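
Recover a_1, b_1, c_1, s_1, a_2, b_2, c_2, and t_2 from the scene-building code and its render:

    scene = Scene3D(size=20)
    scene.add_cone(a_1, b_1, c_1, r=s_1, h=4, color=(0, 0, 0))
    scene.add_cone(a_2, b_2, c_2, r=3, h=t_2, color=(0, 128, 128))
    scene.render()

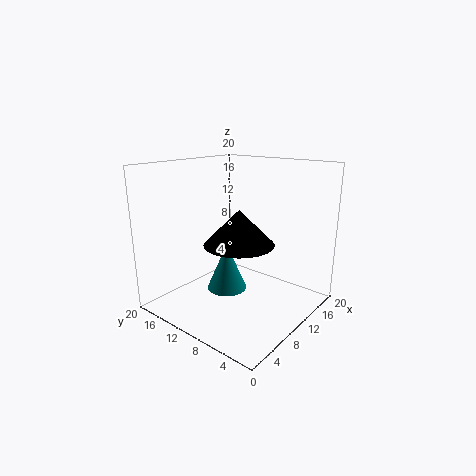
a_1 = 4, b_1 = 5, c_1 = 12, s_1 = 4, a_2 = 11, b_2 = 13, c_2 = 1, t_2 = 7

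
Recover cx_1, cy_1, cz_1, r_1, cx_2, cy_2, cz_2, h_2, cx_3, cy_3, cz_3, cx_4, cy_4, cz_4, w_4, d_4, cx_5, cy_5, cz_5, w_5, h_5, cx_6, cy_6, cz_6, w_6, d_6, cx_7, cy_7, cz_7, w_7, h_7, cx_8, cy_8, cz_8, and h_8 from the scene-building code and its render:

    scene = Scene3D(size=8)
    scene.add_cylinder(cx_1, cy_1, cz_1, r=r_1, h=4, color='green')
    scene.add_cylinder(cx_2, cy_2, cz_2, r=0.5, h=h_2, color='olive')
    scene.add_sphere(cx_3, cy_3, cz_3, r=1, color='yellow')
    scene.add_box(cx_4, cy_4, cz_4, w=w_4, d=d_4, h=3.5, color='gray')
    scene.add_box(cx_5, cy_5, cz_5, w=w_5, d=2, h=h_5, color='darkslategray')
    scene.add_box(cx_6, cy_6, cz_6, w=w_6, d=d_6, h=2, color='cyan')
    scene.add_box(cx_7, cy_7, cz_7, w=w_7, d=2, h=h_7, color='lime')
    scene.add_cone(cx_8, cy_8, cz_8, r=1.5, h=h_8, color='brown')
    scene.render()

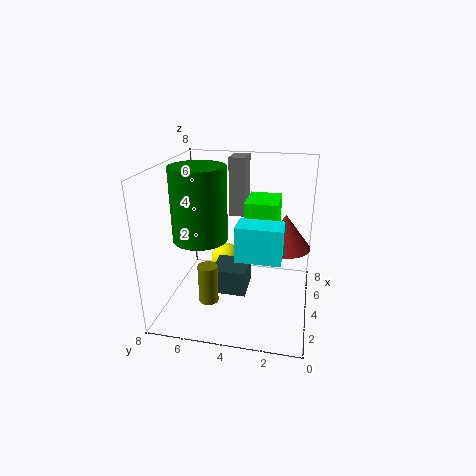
cx_1 = 3.5; cy_1 = 6; cz_1 = 4; r_1 = 1.5; cx_2 = 1.5; cy_2 = 5; cz_2 = 1.5; h_2 = 2; cx_3 = 7; cy_3 = 5.5; cz_3 = 1; cx_4 = 6; cy_4 = 4; cz_4 = 4.5; w_4 = 1.5; d_4 = 1; cx_5 = 3.5; cy_5 = 3.5; cz_5 = 0.5; w_5 = 2; h_5 = 1.5; cx_6 = 3; cy_6 = 1.5; cz_6 = 3; w_6 = 1.5; d_6 = 2.5; cx_7 = 5.5; cy_7 = 2; cz_7 = 3.5; w_7 = 2.5; h_7 = 2; cx_8 = 5.5; cy_8 = 1.5; cz_8 = 3; h_8 = 2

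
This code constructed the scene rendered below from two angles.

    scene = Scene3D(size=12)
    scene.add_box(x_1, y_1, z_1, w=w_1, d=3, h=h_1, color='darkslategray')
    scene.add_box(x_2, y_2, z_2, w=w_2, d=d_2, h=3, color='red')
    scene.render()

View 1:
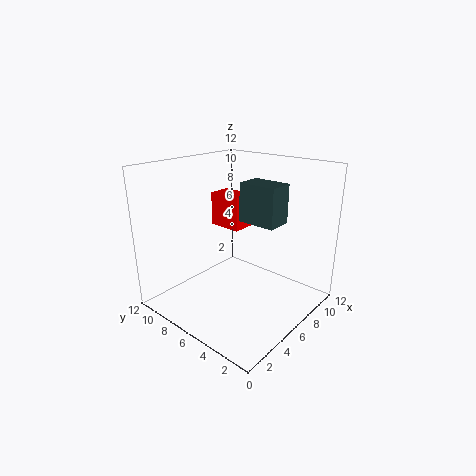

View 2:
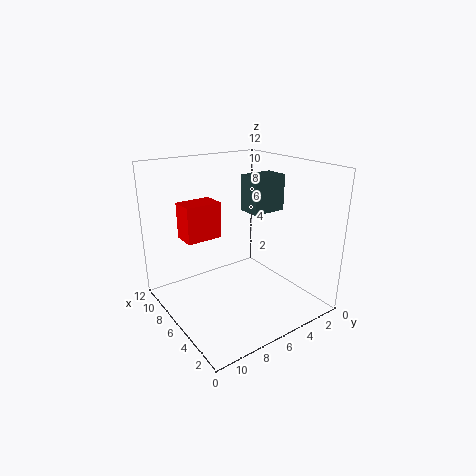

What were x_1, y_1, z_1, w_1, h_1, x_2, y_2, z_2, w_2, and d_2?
x_1 = 5, y_1 = 2, z_1 = 8, w_1 = 2, h_1 = 3, x_2 = 7, y_2 = 7, z_2 = 6, w_2 = 2, d_2 = 3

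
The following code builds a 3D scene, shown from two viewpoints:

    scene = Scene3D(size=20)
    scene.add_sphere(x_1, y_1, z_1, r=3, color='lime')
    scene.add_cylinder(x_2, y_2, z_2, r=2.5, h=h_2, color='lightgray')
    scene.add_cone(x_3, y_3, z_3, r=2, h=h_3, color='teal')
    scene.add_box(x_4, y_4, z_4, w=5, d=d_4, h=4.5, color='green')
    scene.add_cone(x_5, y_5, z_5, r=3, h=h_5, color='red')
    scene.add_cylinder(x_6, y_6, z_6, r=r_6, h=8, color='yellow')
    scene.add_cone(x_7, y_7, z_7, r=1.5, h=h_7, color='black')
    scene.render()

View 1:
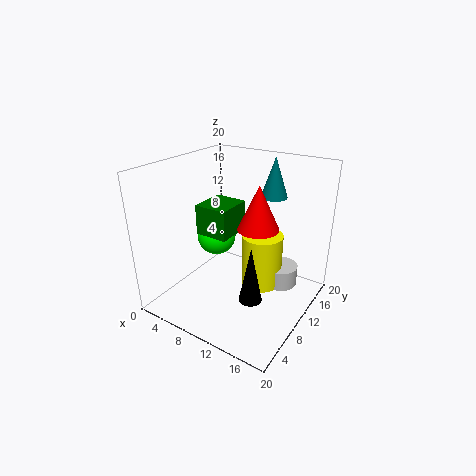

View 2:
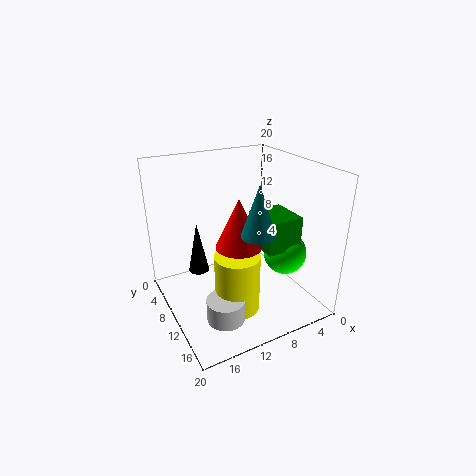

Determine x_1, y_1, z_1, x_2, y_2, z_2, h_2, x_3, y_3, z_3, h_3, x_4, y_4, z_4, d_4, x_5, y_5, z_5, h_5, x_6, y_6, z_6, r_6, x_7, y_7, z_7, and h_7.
x_1 = 4; y_1 = 13; z_1 = 7.5; x_2 = 14.5; y_2 = 15; z_2 = 1.5; h_2 = 3; x_3 = 11.5; y_3 = 17.5; z_3 = 14; h_3 = 6; x_4 = 3; y_4 = 9.5; z_4 = 9; d_4 = 5.5; x_5 = 11.5; y_5 = 13; z_5 = 10.5; h_5 = 6.5; x_6 = 12; y_6 = 13.5; z_6 = 1.5; r_6 = 3; x_7 = 14.5; y_7 = 6; z_7 = 4; h_7 = 7.5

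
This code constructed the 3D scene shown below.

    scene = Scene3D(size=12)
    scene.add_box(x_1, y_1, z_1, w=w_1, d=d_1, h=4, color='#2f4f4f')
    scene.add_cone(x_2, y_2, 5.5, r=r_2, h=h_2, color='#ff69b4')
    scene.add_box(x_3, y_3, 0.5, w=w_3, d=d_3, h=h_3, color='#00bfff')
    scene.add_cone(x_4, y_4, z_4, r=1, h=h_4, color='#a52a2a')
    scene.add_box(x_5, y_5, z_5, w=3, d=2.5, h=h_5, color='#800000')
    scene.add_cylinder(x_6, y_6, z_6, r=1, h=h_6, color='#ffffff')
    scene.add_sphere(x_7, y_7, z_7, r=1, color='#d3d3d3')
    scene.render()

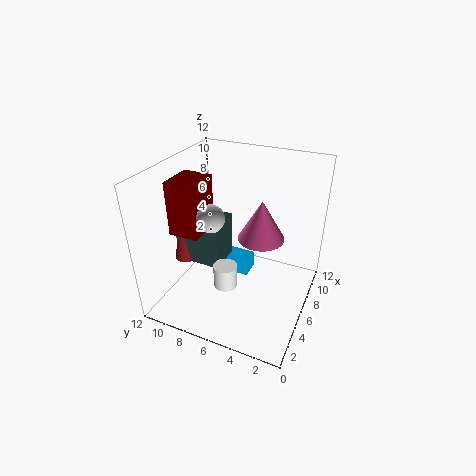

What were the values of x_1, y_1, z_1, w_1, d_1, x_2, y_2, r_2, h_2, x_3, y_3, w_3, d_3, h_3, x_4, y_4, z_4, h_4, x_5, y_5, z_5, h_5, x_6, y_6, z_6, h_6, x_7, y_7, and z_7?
x_1 = 5; y_1 = 7.5; z_1 = 3; w_1 = 3; d_1 = 4; x_2 = 7.5; y_2 = 4.5; r_2 = 2; h_2 = 3.5; x_3 = 8; y_3 = 6; w_3 = 2; d_3 = 4; h_3 = 1.5; x_4 = 5.5; y_4 = 11; z_4 = 3; h_4 = 5; x_5 = 3.5; y_5 = 8.5; z_5 = 6.5; h_5 = 4.5; x_6 = 4.5; y_6 = 6.5; z_6 = 2; h_6 = 2; x_7 = 2.5; y_7 = 6.5; z_7 = 9.5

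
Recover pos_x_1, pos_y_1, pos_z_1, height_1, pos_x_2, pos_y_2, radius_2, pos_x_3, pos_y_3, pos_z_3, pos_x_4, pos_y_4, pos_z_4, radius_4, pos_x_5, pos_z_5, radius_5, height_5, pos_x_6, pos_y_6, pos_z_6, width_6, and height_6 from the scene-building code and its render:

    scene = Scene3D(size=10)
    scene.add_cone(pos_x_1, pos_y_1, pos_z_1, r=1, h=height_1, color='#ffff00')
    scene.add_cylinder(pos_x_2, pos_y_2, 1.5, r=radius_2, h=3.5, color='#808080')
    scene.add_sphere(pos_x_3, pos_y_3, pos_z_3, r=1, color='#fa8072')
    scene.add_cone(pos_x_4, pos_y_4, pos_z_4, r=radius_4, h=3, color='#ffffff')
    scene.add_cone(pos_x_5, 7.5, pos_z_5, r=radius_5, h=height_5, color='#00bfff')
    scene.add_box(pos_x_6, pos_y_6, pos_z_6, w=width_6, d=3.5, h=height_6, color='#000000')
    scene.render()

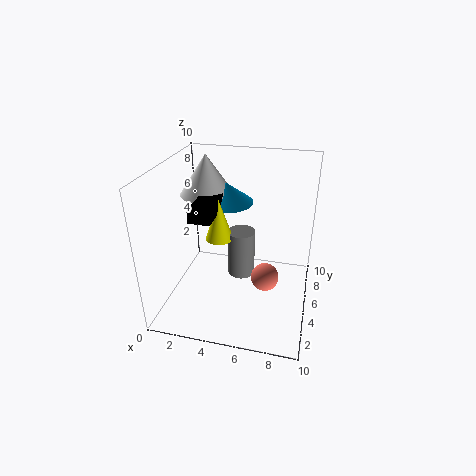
pos_x_1 = 3.5
pos_y_1 = 5.5
pos_z_1 = 4.5
height_1 = 3
pos_x_2 = 5
pos_y_2 = 6
radius_2 = 1
pos_x_3 = 7
pos_y_3 = 5
pos_z_3 = 2
pos_x_4 = 2
pos_y_4 = 7.5
pos_z_4 = 7
radius_4 = 2
pos_x_5 = 3.5
pos_z_5 = 6.5
radius_5 = 2
height_5 = 1.5
pos_x_6 = 2
pos_y_6 = 3.5
pos_z_6 = 6.5
width_6 = 1.5
height_6 = 1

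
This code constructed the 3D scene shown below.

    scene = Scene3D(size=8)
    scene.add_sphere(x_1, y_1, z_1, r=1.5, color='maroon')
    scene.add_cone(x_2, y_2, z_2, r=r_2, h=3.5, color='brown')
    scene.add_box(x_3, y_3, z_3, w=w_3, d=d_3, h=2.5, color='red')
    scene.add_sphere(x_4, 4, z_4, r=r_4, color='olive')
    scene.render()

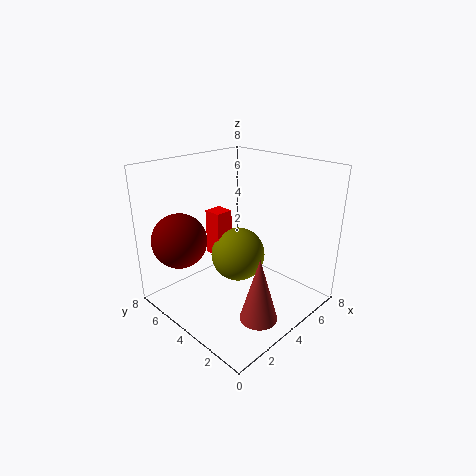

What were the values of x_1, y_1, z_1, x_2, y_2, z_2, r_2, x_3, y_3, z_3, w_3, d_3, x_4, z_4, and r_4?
x_1 = 1.5; y_1 = 6; z_1 = 4; x_2 = 3; y_2 = 1.5; z_2 = 0.5; r_2 = 1; x_3 = 3; y_3 = 4.5; z_3 = 3; w_3 = 1; d_3 = 1; x_4 = 4; z_4 = 3; r_4 = 1.5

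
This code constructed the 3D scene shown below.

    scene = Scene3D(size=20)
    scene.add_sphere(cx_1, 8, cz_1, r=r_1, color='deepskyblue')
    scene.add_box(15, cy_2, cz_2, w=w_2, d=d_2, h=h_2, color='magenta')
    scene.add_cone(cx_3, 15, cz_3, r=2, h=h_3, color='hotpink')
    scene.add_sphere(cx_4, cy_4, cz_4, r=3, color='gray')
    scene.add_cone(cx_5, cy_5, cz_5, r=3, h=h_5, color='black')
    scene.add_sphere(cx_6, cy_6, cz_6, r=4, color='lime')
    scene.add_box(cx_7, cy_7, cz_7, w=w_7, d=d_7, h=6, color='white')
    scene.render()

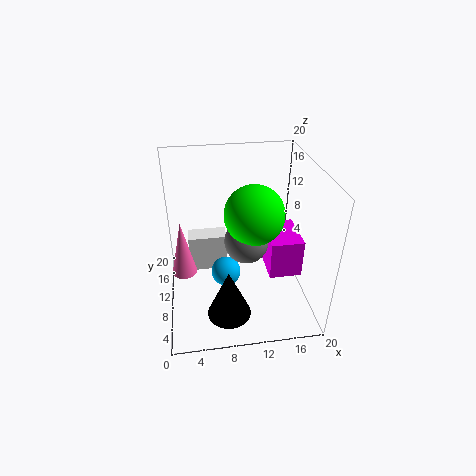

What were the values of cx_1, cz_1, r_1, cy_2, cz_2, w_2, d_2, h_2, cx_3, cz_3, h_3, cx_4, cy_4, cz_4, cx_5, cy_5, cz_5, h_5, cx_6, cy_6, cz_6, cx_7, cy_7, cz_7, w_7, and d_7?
cx_1 = 8
cz_1 = 6
r_1 = 2
cy_2 = 10
cz_2 = 2
w_2 = 5
d_2 = 7
h_2 = 6
cx_3 = 2
cz_3 = 1
h_3 = 9
cx_4 = 11
cy_4 = 9
cz_4 = 10
cx_5 = 8
cy_5 = 5
cz_5 = 1
h_5 = 7
cx_6 = 12
cy_6 = 9
cz_6 = 14
cx_7 = 3
cy_7 = 15
cz_7 = 1
w_7 = 6
d_7 = 3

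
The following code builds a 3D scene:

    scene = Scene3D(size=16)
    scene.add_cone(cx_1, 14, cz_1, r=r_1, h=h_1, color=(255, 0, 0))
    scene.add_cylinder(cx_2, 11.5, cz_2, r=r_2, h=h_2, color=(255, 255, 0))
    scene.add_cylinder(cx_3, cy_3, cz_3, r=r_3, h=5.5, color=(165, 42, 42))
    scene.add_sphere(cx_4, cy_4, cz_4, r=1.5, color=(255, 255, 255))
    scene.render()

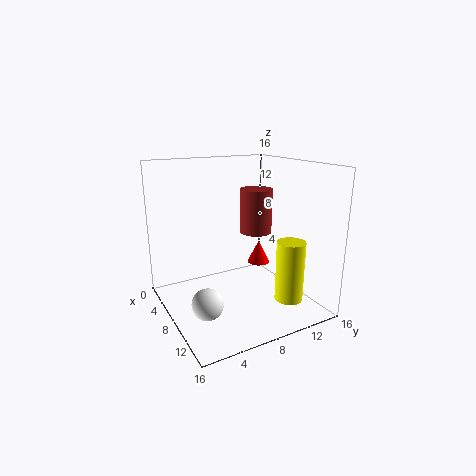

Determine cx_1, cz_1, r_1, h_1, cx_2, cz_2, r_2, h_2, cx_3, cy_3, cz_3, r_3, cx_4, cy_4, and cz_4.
cx_1 = 3; cz_1 = 2; r_1 = 1.5; h_1 = 3; cx_2 = 13; cz_2 = 2; r_2 = 1.5; h_2 = 6.5; cx_3 = 4.5; cy_3 = 12.5; cz_3 = 7; r_3 = 2; cx_4 = 13; cy_4 = 2; cz_4 = 4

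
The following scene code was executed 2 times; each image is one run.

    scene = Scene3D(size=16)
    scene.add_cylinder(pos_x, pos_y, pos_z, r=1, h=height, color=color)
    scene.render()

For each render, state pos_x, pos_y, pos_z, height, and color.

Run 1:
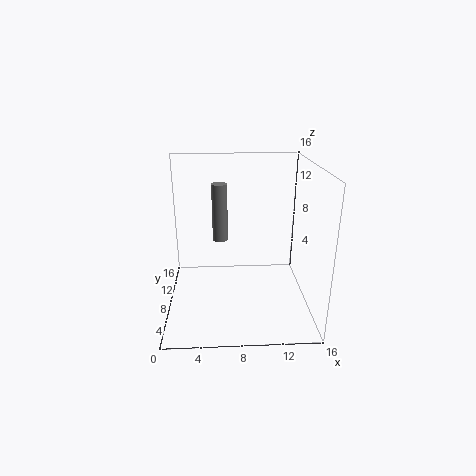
pos_x = 6; pos_y = 14.5; pos_z = 5; height = 7.5; color = 'gray'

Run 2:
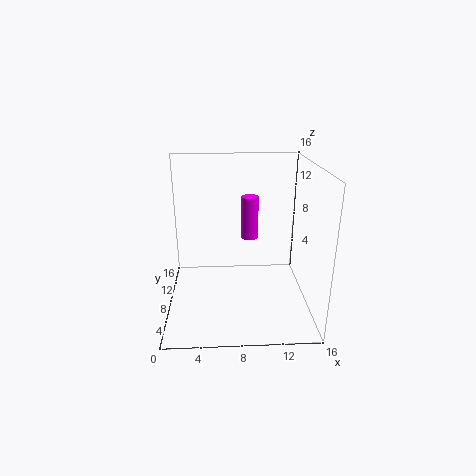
pos_x = 9.5; pos_y = 10.5; pos_z = 7; height = 5; color = 'magenta'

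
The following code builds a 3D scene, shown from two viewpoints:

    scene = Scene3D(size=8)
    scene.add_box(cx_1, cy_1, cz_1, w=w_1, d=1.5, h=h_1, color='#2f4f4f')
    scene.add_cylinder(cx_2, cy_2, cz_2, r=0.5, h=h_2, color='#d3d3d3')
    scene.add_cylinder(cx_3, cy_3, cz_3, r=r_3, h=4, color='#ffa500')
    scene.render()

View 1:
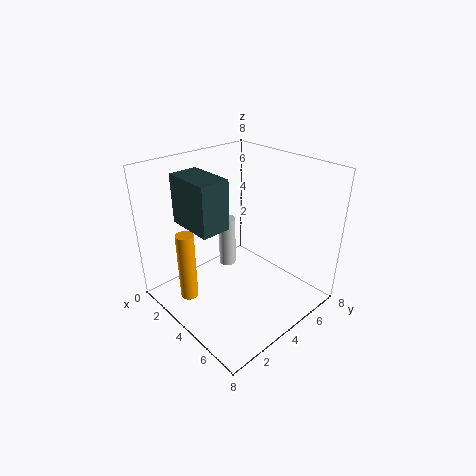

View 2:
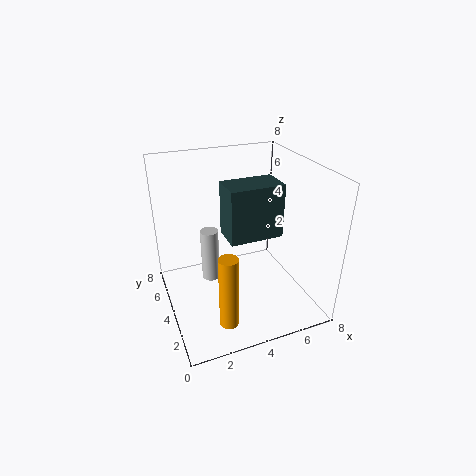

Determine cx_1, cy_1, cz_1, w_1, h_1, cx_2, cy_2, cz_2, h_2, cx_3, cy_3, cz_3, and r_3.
cx_1 = 2.5
cy_1 = 1
cz_1 = 5.5
w_1 = 2.5
h_1 = 2.5
cx_2 = 2.5
cy_2 = 4.5
cz_2 = 1.5
h_2 = 3
cx_3 = 2.5
cy_3 = 1.5
cz_3 = 0.5
r_3 = 0.5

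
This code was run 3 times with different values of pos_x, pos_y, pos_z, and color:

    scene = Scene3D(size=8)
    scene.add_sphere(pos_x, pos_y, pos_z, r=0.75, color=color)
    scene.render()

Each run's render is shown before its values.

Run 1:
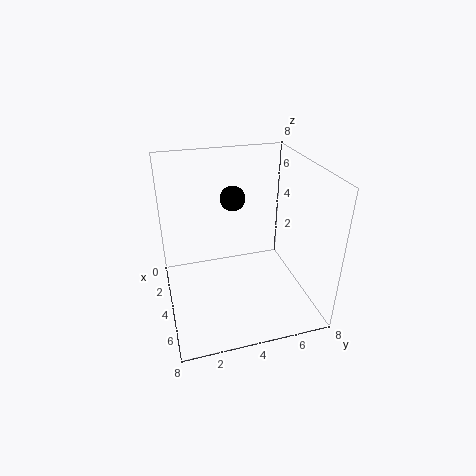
pos_x = 2, pos_y = 4.25, pos_z = 5.5, color = 'black'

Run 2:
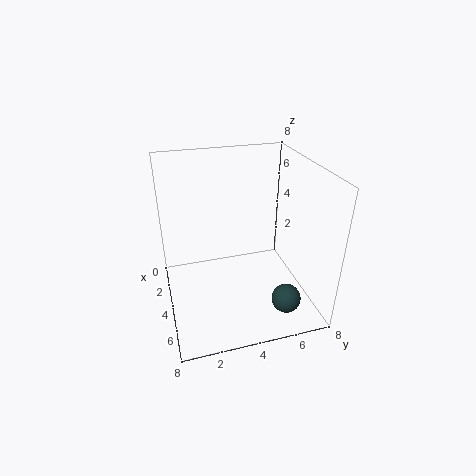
pos_x = 7, pos_y = 5.75, pos_z = 1.75, color = 'darkslategray'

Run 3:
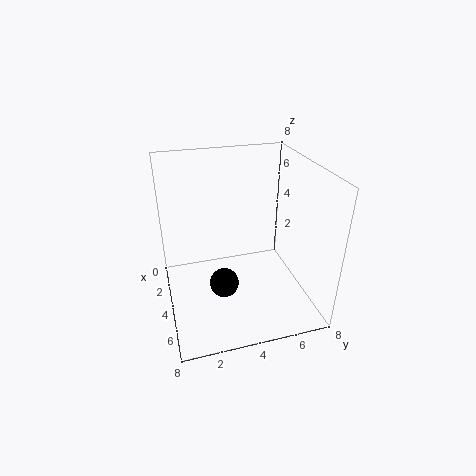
pos_x = 5.75, pos_y = 2.75, pos_z = 2.5, color = 'black'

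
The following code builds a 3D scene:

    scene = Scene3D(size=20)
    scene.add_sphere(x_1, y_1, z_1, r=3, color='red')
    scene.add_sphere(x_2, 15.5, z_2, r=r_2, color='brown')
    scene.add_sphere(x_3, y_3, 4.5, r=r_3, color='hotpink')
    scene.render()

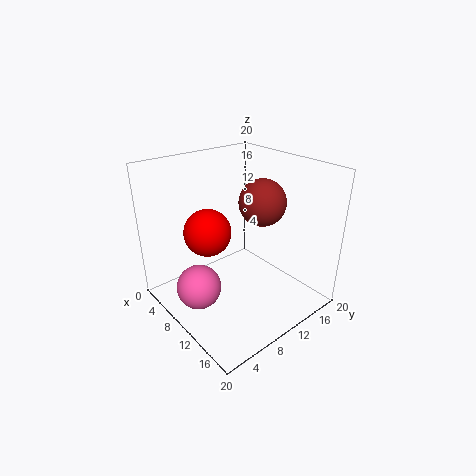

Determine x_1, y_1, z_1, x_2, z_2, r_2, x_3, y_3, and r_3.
x_1 = 10, y_1 = 5, z_1 = 12.5, x_2 = 9, z_2 = 13.5, r_2 = 3.5, x_3 = 9.5, y_3 = 3.5, r_3 = 3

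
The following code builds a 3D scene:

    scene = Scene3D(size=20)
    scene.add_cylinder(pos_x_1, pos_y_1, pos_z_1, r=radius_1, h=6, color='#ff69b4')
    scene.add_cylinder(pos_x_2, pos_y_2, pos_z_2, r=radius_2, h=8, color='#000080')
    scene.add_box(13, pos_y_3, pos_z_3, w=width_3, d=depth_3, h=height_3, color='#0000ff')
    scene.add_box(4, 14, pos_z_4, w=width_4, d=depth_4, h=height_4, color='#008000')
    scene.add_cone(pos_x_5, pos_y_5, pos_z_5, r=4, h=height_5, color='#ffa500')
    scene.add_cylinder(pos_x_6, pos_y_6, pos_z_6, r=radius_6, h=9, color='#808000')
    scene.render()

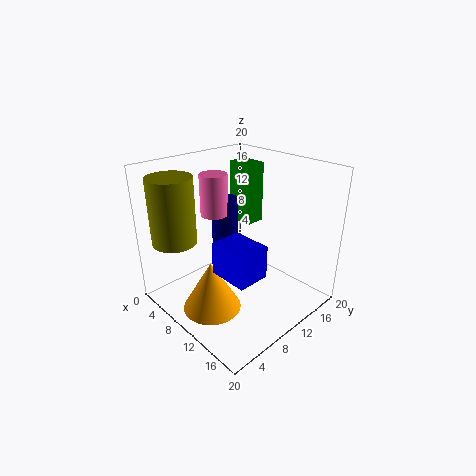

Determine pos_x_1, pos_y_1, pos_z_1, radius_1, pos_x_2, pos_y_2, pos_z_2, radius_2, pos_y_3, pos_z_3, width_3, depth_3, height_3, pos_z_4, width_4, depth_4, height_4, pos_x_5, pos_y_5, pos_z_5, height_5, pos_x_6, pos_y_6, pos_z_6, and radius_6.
pos_x_1 = 5; pos_y_1 = 10; pos_z_1 = 12; radius_1 = 2; pos_x_2 = 5; pos_y_2 = 12; pos_z_2 = 6; radius_2 = 2; pos_y_3 = 3; pos_z_3 = 9; width_3 = 5; depth_3 = 4; height_3 = 4; pos_z_4 = 10; width_4 = 4; depth_4 = 3; height_4 = 9; pos_x_5 = 10; pos_y_5 = 5; pos_z_5 = 1; height_5 = 7; pos_x_6 = 5; pos_y_6 = 3; pos_z_6 = 10; radius_6 = 3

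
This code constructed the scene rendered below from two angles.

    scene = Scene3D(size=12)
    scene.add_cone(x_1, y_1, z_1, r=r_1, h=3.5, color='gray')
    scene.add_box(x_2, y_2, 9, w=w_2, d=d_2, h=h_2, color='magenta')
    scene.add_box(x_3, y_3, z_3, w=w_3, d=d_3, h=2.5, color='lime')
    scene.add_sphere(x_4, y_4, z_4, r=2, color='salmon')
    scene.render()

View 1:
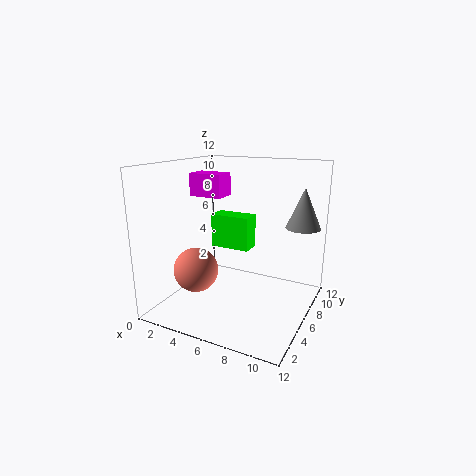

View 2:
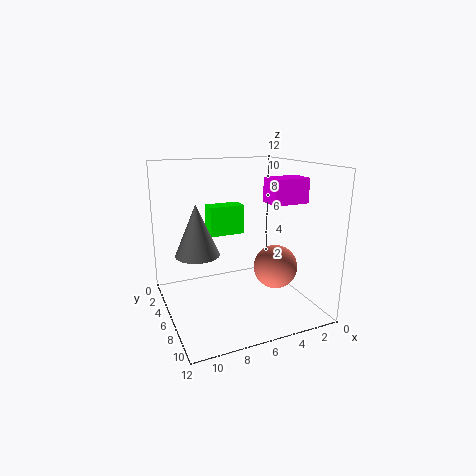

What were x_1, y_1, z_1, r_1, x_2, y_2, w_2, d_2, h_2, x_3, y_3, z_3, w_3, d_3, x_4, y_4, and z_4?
x_1 = 10.5
y_1 = 9.5
z_1 = 6.5
r_1 = 1.5
x_2 = 1
y_2 = 6.5
w_2 = 3
d_2 = 2
h_2 = 2
x_3 = 5
y_3 = 3.5
z_3 = 6
w_3 = 3
d_3 = 1.5
x_4 = 2
y_4 = 5.5
z_4 = 2.5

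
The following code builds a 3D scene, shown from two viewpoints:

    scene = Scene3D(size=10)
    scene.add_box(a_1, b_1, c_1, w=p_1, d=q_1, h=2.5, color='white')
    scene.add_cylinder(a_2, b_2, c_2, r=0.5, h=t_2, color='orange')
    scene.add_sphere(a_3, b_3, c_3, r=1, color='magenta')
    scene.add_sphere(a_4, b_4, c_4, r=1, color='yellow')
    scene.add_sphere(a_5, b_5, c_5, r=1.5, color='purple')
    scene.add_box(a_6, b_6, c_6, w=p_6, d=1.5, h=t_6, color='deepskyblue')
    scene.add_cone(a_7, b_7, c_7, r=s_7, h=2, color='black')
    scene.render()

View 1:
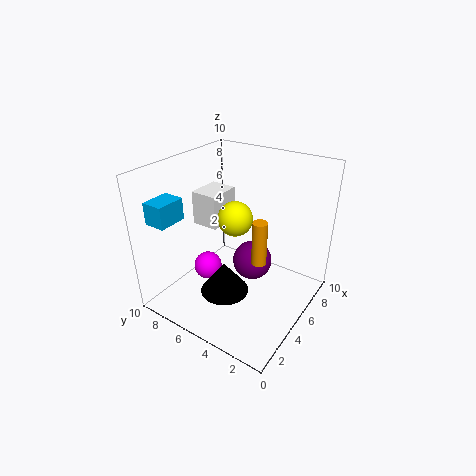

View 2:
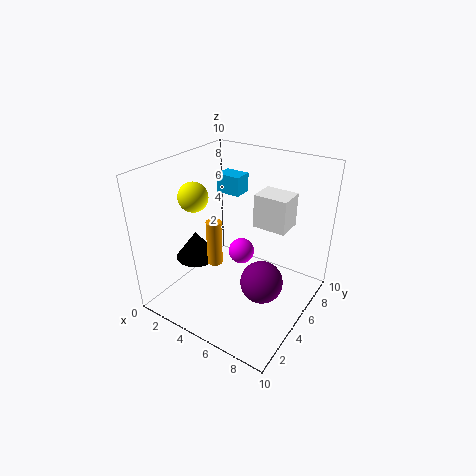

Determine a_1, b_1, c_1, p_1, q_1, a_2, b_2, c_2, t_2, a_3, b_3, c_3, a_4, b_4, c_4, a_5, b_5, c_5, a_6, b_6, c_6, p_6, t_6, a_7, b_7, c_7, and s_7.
a_1 = 5; b_1 = 7; c_1 = 5; p_1 = 2.5; q_1 = 2; a_2 = 4.5; b_2 = 3; c_2 = 4; t_2 = 3; a_3 = 4; b_3 = 7; c_3 = 2.5; a_4 = 2.5; b_4 = 3.5; c_4 = 8; a_5 = 7; b_5 = 5; c_5 = 2; a_6 = 1; b_6 = 8; c_6 = 6.5; p_6 = 2; t_6 = 1.5; a_7 = 2; b_7 = 4; c_7 = 3; s_7 = 1.5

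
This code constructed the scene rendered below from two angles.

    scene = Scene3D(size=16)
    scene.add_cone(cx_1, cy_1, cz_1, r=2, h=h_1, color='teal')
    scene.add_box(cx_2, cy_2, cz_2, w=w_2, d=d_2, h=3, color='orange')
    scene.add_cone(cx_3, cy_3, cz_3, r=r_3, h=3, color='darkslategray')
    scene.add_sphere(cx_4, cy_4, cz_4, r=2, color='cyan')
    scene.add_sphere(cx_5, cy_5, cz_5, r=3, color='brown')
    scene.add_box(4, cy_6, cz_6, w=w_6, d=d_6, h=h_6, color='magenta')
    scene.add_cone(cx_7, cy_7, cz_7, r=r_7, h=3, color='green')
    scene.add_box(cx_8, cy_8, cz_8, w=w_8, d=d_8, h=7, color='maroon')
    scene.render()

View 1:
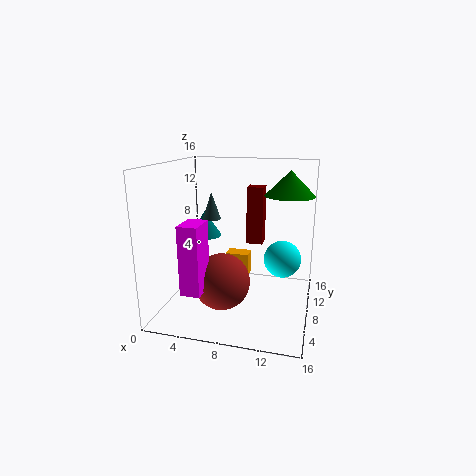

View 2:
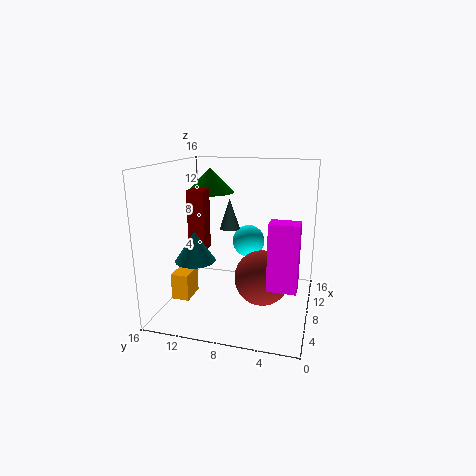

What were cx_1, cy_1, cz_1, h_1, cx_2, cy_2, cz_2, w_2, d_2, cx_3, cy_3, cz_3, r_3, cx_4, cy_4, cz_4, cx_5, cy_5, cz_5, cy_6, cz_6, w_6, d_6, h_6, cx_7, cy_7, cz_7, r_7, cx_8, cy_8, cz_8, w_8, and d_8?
cx_1 = 3; cy_1 = 11; cz_1 = 7; h_1 = 3; cx_2 = 5; cy_2 = 13; cz_2 = 1; w_2 = 3; d_2 = 2; cx_3 = 5; cy_3 = 8; cz_3 = 10; r_3 = 1; cx_4 = 13; cy_4 = 8; cz_4 = 6; cx_5 = 7; cy_5 = 5; cz_5 = 4; cy_6 = 1; cz_6 = 4; w_6 = 2; d_6 = 3; h_6 = 7; cx_7 = 13; cy_7 = 13; cz_7 = 12; r_7 = 3; cx_8 = 8; cy_8 = 12; cz_8 = 6; w_8 = 2; d_8 = 2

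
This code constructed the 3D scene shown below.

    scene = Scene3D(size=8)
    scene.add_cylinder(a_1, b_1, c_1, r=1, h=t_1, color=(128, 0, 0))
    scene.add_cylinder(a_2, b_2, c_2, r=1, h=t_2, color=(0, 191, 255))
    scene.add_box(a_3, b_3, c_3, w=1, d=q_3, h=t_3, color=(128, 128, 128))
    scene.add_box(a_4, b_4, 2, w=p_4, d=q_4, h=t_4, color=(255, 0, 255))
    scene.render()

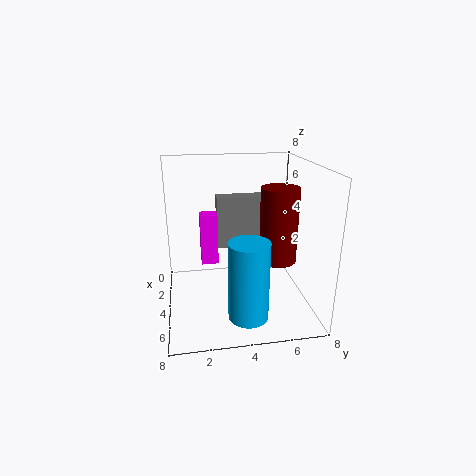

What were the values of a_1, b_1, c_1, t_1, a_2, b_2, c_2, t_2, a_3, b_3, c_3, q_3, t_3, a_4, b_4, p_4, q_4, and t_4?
a_1 = 5; b_1 = 6; c_1 = 3; t_1 = 4; a_2 = 7; b_2 = 4; c_2 = 1; t_2 = 4; a_3 = 2; b_3 = 3; c_3 = 3; q_3 = 3; t_3 = 3; a_4 = 2; b_4 = 2; p_4 = 1; q_4 = 1; t_4 = 3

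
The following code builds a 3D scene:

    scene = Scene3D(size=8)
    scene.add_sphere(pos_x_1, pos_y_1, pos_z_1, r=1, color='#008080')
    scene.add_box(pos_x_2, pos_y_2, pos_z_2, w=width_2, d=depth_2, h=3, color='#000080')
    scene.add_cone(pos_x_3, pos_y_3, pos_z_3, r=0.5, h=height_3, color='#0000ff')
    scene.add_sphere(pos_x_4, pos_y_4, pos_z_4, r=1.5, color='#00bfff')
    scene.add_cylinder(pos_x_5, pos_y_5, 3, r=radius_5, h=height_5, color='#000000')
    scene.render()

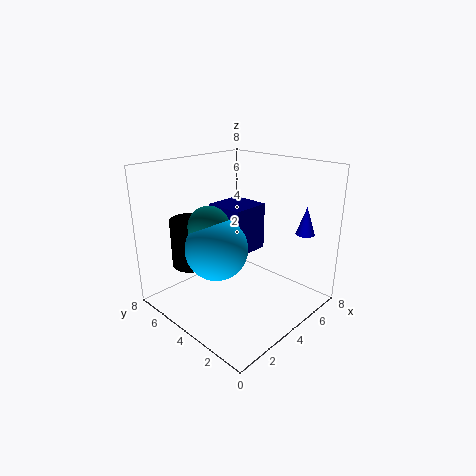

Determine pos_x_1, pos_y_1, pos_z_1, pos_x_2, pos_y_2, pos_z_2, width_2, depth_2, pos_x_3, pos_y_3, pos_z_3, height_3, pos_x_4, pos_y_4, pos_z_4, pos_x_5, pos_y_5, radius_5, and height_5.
pos_x_1 = 1.5; pos_y_1 = 3.5; pos_z_1 = 5.5; pos_x_2 = 5; pos_y_2 = 5; pos_z_2 = 2; width_2 = 2.5; depth_2 = 2.5; pos_x_3 = 6; pos_y_3 = 1; pos_z_3 = 4.5; height_3 = 1.5; pos_x_4 = 1.5; pos_y_4 = 3; pos_z_4 = 4.5; pos_x_5 = 1.5; pos_y_5 = 5; radius_5 = 1; height_5 = 2.5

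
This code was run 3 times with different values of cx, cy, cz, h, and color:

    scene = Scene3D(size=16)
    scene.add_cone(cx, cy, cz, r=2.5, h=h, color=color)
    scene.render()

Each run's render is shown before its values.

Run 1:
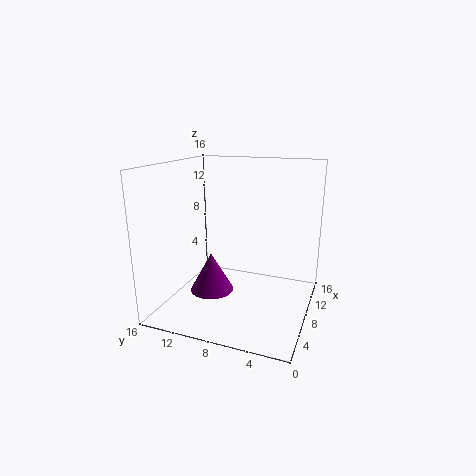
cx = 7.25, cy = 11, cz = 1.5, h = 4.5, color = 'purple'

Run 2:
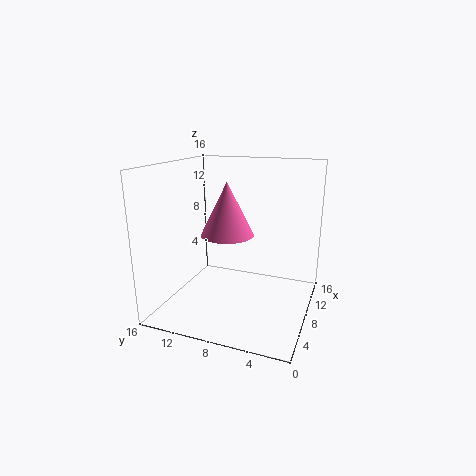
cx = 3.25, cy = 7.25, cz = 10, h = 5, color = 'hotpink'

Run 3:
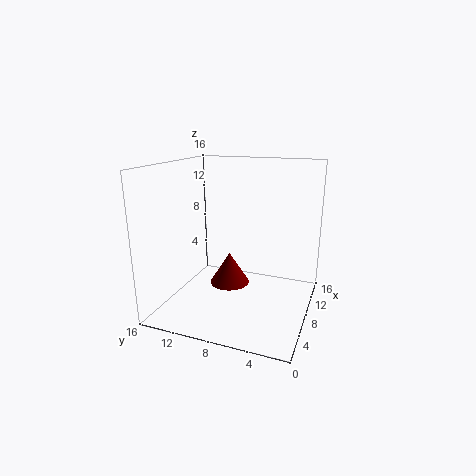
cx = 11.5, cy = 10.5, cz = 0.5, h = 4, color = 'maroon'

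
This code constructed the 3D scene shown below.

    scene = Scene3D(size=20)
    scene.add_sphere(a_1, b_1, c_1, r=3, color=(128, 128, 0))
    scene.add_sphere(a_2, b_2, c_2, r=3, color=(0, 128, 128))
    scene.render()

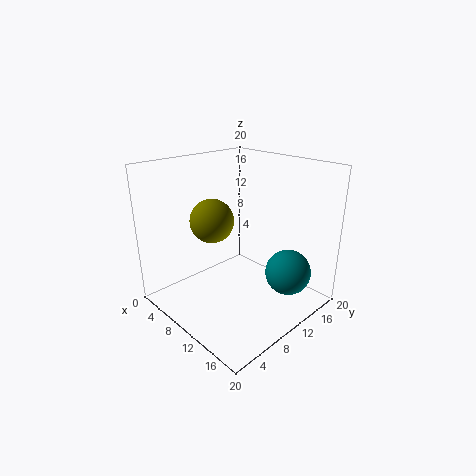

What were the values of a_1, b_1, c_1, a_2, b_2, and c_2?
a_1 = 7.5, b_1 = 7.5, c_1 = 12.5, a_2 = 17, b_2 = 12.5, c_2 = 6.5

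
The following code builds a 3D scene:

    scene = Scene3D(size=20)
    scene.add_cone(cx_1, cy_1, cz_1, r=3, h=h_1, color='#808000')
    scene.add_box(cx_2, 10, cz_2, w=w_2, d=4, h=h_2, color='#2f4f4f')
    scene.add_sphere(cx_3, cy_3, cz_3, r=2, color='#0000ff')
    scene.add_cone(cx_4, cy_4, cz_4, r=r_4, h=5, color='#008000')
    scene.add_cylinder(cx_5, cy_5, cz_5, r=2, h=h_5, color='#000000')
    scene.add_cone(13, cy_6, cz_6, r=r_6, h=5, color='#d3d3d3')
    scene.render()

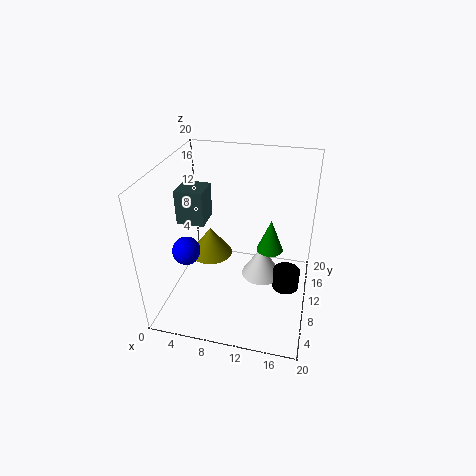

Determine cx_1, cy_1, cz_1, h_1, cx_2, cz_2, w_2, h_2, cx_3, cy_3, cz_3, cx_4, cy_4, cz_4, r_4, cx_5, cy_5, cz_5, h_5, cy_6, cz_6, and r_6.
cx_1 = 6
cy_1 = 10
cz_1 = 7
h_1 = 4
cx_2 = 1
cz_2 = 11
w_2 = 4
h_2 = 5
cx_3 = 3
cy_3 = 8
cz_3 = 8
cx_4 = 14
cy_4 = 14
cz_4 = 6
r_4 = 2
cx_5 = 17
cy_5 = 12
cz_5 = 1
h_5 = 3
cy_6 = 13
cz_6 = 2
r_6 = 3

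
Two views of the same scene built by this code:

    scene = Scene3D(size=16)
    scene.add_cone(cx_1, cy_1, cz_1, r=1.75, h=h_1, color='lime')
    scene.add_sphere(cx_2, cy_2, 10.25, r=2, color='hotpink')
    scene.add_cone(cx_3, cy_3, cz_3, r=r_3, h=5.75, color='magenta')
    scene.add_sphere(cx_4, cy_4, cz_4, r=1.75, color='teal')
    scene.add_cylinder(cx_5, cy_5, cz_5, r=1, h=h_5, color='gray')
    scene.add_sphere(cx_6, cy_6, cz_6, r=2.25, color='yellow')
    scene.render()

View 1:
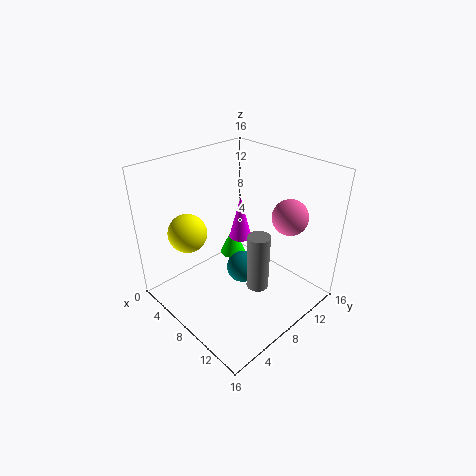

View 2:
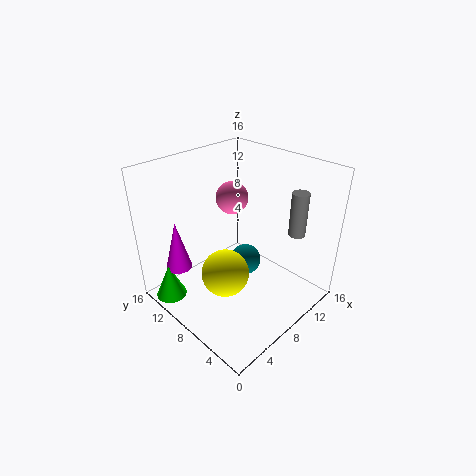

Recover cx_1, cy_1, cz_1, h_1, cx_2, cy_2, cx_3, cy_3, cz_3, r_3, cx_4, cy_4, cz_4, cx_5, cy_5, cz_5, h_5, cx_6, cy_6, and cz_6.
cx_1 = 1.75; cy_1 = 13; cz_1 = 0.75; h_1 = 4; cx_2 = 11.5; cy_2 = 12.5; cx_3 = 3.25; cy_3 = 13; cz_3 = 4; r_3 = 1.5; cx_4 = 9; cy_4 = 7.75; cz_4 = 4.75; cx_5 = 14.25; cy_5 = 4.5; cz_5 = 7.25; h_5 = 5.25; cx_6 = 3; cy_6 = 4.75; cz_6 = 7.75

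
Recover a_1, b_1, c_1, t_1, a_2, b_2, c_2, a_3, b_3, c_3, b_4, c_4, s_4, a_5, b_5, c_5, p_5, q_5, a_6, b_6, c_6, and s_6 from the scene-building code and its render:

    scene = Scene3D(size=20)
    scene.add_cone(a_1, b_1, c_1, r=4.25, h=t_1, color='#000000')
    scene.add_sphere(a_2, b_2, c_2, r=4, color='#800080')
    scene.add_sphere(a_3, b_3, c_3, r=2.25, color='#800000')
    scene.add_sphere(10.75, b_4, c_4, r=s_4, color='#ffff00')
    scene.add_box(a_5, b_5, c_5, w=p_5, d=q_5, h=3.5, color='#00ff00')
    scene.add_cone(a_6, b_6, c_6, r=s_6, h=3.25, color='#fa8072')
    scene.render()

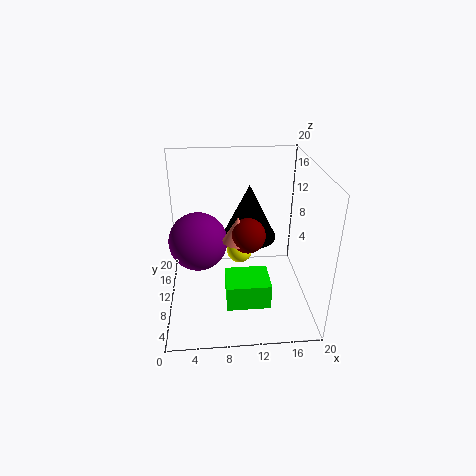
a_1 = 12.25, b_1 = 15.75, c_1 = 7, t_1 = 8.5, a_2 = 4.5, b_2 = 10, c_2 = 9.75, a_3 = 11, b_3 = 7, c_3 = 12, b_4 = 15.5, c_4 = 4.5, s_4 = 2, a_5 = 8, b_5 = 3.25, c_5 = 3, p_5 = 5.75, q_5 = 4.75, a_6 = 9.75, b_6 = 7.25, c_6 = 11.25, s_6 = 2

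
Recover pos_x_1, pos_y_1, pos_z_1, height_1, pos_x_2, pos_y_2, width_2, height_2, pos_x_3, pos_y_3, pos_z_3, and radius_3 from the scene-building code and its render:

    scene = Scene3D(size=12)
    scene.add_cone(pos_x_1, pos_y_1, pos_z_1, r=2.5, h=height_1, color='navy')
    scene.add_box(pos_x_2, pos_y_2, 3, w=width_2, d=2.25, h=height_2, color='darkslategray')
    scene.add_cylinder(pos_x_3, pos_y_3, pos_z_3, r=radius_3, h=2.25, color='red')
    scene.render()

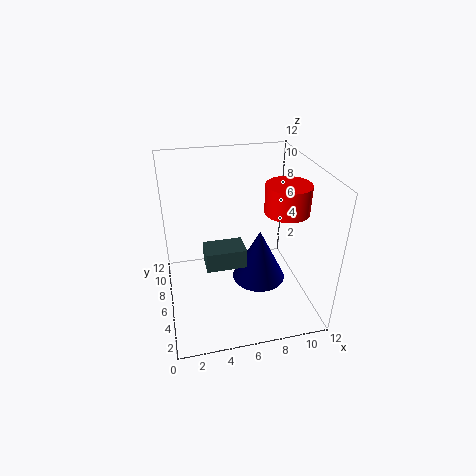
pos_x_1 = 8.5
pos_y_1 = 7.75
pos_z_1 = 0.25
height_1 = 5
pos_x_2 = 3.25
pos_y_2 = 5.75
width_2 = 3.5
height_2 = 1.75
pos_x_3 = 9.5
pos_y_3 = 4.5
pos_z_3 = 8.75
radius_3 = 1.75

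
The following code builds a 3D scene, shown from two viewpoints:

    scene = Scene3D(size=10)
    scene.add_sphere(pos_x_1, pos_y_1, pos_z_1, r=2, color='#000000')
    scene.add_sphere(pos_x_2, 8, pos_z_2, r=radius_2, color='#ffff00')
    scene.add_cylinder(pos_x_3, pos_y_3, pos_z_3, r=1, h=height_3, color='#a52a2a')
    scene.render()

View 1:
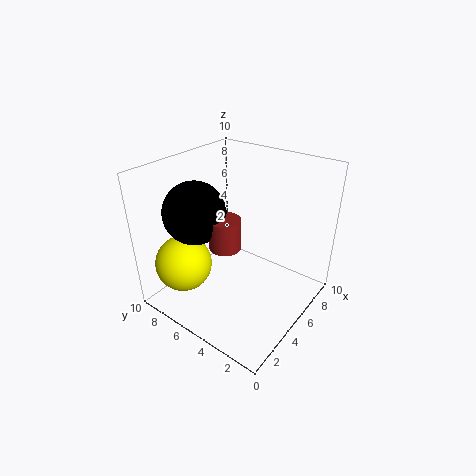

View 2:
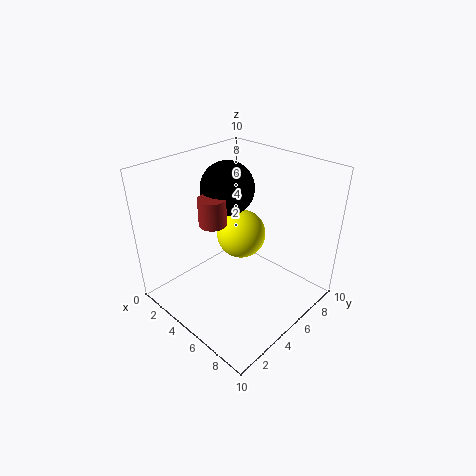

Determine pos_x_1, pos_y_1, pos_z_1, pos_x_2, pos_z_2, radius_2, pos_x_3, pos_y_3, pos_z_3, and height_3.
pos_x_1 = 2.5, pos_y_1 = 6.5, pos_z_1 = 7.5, pos_x_2 = 2.5, pos_z_2 = 3, radius_2 = 2, pos_x_3 = 3, pos_y_3 = 4.5, pos_z_3 = 5.5, height_3 = 2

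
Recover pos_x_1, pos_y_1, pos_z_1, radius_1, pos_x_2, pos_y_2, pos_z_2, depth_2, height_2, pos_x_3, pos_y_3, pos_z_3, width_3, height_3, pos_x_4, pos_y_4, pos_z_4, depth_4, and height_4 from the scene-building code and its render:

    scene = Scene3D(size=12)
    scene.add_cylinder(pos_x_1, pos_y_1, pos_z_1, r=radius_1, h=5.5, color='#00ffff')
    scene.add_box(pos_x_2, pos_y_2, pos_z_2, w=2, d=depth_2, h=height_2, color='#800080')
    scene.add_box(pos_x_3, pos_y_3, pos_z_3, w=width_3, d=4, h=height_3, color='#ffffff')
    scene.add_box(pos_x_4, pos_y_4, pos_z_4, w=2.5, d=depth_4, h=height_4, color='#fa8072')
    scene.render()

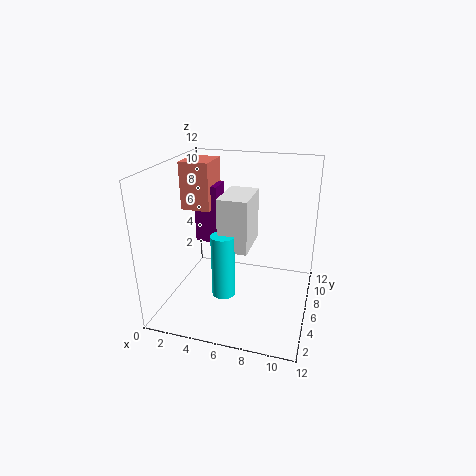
pos_x_1 = 5; pos_y_1 = 5; pos_z_1 = 1; radius_1 = 1; pos_x_2 = 2; pos_y_2 = 6.5; pos_z_2 = 5; depth_2 = 2; height_2 = 5; pos_x_3 = 4.5; pos_y_3 = 5; pos_z_3 = 5; width_3 = 2.5; height_3 = 4.5; pos_x_4 = 1; pos_y_4 = 6; pos_z_4 = 8; depth_4 = 3; height_4 = 4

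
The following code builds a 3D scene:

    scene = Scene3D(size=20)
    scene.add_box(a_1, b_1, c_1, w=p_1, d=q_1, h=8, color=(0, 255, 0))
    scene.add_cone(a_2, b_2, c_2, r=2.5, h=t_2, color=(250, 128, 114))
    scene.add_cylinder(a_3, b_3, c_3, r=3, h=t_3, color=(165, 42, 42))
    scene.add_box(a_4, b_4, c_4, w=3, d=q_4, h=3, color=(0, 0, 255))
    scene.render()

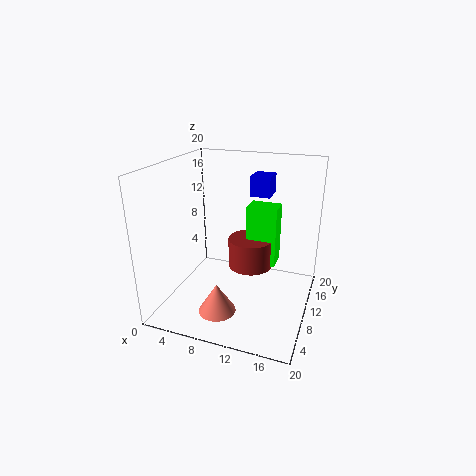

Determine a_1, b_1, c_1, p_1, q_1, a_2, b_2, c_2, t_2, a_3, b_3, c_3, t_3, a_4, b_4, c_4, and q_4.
a_1 = 11.5; b_1 = 9; c_1 = 7; p_1 = 4; q_1 = 3; a_2 = 9; b_2 = 4.5; c_2 = 1.5; t_2 = 4; a_3 = 12; b_3 = 9.5; c_3 = 6.5; t_3 = 4; a_4 = 10; b_4 = 15; c_4 = 14.5; q_4 = 3.5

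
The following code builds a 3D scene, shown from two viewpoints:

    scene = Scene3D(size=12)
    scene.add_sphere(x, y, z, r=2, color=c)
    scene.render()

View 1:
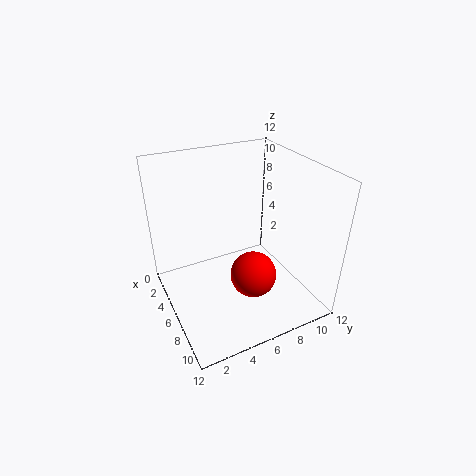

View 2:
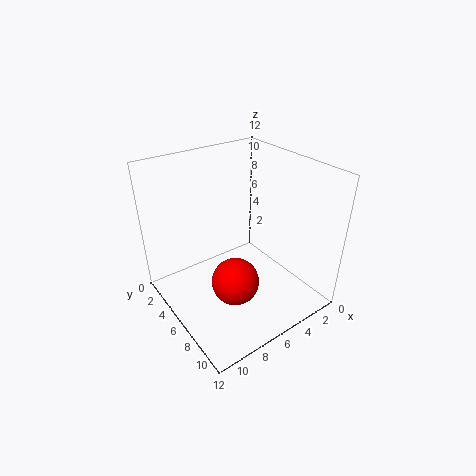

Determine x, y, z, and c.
x = 7
y = 7
z = 2.5
c = 'red'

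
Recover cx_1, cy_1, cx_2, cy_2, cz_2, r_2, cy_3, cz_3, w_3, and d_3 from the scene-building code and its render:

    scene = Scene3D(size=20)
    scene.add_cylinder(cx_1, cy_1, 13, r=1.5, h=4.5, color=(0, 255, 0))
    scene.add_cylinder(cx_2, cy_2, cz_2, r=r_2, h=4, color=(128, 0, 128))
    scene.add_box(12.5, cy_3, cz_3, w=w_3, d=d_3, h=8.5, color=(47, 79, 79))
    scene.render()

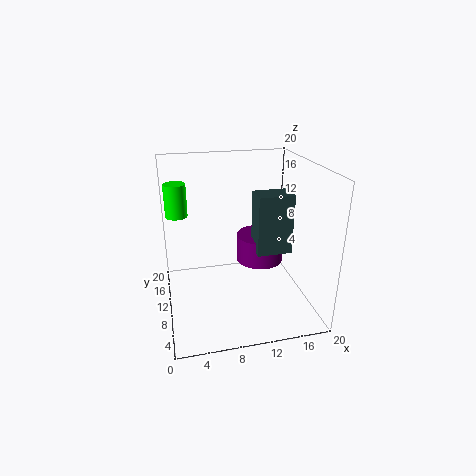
cx_1 = 2
cy_1 = 12.5
cx_2 = 14
cy_2 = 12.5
cz_2 = 5
r_2 = 3.5
cy_3 = 8.5
cz_3 = 7.5
w_3 = 5
d_3 = 3.5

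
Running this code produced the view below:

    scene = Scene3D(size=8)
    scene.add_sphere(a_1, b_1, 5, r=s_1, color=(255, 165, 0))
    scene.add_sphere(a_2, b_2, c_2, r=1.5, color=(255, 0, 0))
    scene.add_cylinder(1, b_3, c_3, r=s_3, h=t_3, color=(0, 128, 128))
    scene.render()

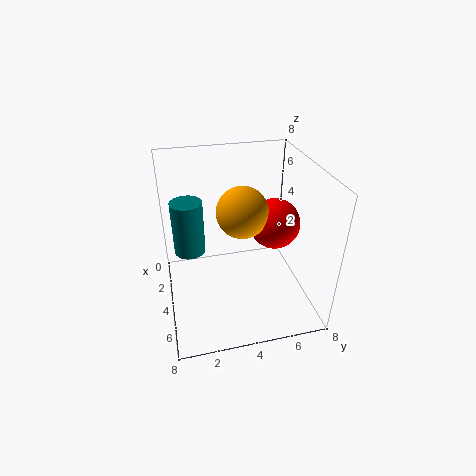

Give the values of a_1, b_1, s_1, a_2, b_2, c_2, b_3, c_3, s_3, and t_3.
a_1 = 3, b_1 = 4.5, s_1 = 1.5, a_2 = 3, b_2 = 6.5, c_2 = 4, b_3 = 1.5, c_3 = 1.5, s_3 = 1, t_3 = 3.5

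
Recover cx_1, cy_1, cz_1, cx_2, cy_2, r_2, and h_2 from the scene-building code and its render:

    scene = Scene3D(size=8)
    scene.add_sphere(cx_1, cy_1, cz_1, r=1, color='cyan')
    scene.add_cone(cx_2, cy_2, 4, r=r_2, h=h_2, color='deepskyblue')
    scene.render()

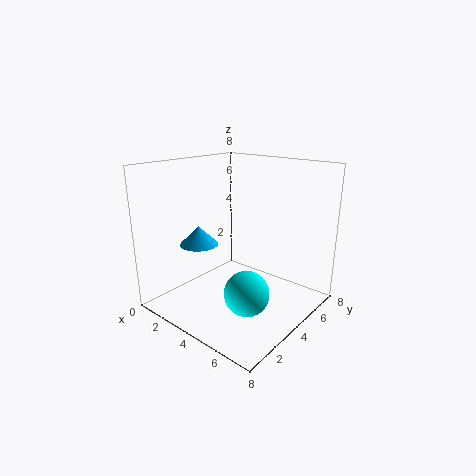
cx_1 = 7, cy_1 = 1, cz_1 = 3, cx_2 = 3, cy_2 = 2, r_2 = 1, h_2 = 1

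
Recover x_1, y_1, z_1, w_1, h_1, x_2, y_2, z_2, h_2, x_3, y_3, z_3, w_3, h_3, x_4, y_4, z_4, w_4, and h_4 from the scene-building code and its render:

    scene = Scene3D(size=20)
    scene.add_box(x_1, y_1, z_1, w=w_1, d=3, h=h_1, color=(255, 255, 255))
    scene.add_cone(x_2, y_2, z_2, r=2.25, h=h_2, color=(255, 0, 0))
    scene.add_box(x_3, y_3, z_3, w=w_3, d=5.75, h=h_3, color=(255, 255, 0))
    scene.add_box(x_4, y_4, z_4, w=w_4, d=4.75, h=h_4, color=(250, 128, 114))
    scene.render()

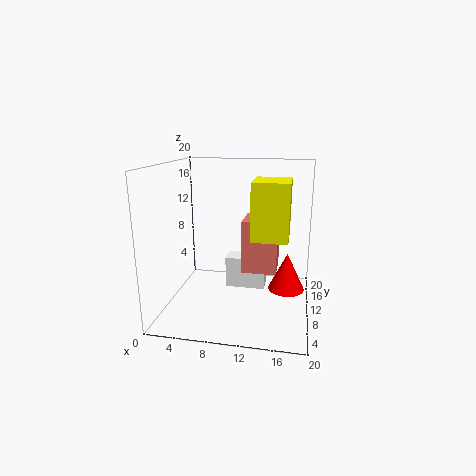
x_1 = 7.5
y_1 = 12.75
z_1 = 1
w_1 = 6
h_1 = 4.75
x_2 = 17
y_2 = 6
z_2 = 5
h_2 = 4.75
x_3 = 12.25
y_3 = 6.25
z_3 = 10.75
w_3 = 4.75
h_3 = 7.5
x_4 = 10.75
y_4 = 8.5
z_4 = 5.5
w_4 = 4.75
h_4 = 7.25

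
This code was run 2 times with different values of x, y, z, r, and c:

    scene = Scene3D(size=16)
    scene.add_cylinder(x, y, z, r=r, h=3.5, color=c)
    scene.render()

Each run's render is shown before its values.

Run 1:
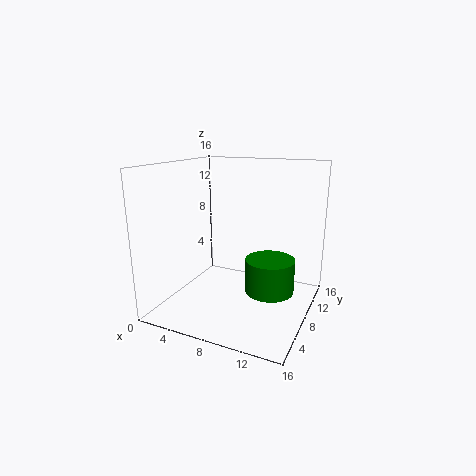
x = 12.5, y = 6, z = 3.5, r = 2.5, c = 'green'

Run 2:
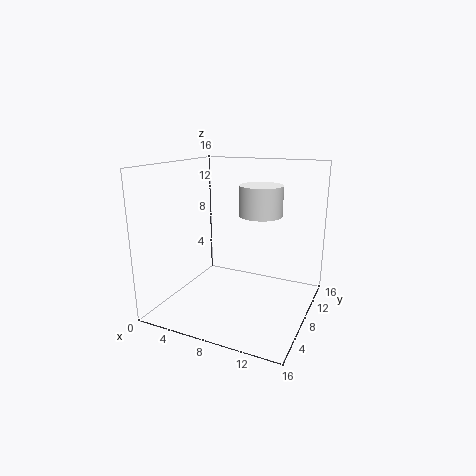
x = 9.5, y = 11, z = 10, r = 2.5, c = 'white'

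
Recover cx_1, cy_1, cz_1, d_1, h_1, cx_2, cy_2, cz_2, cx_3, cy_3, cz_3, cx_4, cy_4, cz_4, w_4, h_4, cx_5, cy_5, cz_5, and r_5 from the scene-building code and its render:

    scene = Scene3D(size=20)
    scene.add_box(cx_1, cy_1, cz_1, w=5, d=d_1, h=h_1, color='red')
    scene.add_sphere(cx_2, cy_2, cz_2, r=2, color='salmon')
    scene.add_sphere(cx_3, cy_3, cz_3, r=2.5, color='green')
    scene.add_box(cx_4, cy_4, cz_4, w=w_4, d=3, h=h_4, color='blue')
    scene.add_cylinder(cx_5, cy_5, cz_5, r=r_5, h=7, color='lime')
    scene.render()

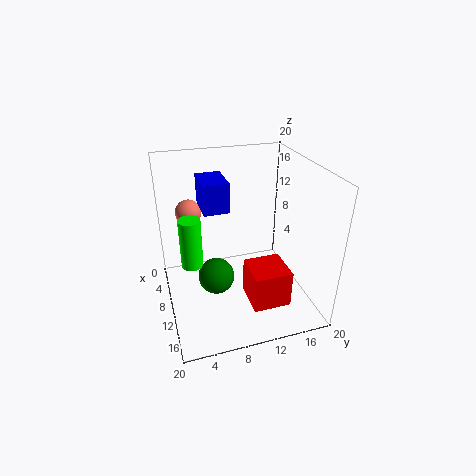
cx_1 = 12.5; cy_1 = 10; cz_1 = 3; d_1 = 5; h_1 = 5; cx_2 = 2; cy_2 = 4.5; cz_2 = 11; cx_3 = 11; cy_3 = 6.5; cz_3 = 5; cx_4 = 10.5; cy_4 = 4.5; cz_4 = 16.5; w_4 = 4.5; h_4 = 3.5; cx_5 = 9.5; cy_5 = 3.5; cz_5 = 6.5; r_5 = 1.5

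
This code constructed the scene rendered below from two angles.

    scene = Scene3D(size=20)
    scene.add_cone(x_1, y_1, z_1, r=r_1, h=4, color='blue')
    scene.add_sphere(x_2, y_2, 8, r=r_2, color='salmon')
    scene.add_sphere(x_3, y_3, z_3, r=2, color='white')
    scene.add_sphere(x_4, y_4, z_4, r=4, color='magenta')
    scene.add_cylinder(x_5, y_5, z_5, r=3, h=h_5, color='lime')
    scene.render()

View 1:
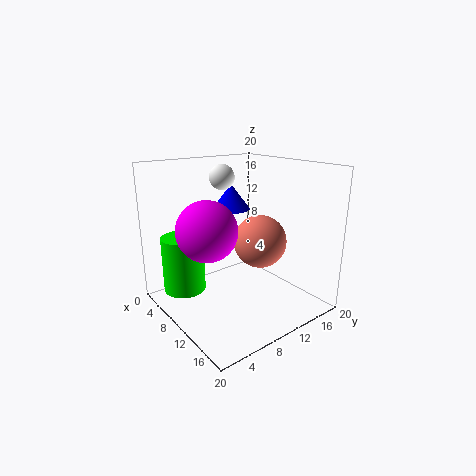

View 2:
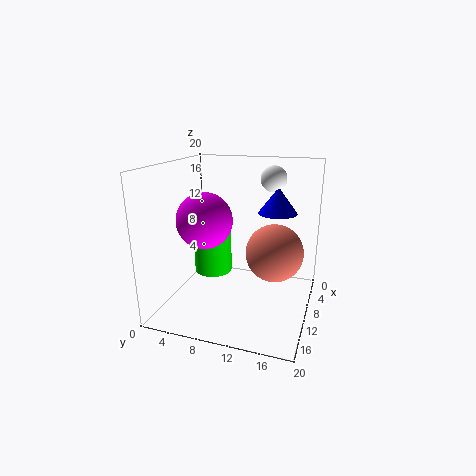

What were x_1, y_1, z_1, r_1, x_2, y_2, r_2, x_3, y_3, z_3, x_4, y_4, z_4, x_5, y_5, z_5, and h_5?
x_1 = 3; y_1 = 14; z_1 = 12; r_1 = 3; x_2 = 9; y_2 = 15; r_2 = 4; x_3 = 2; y_3 = 13; z_3 = 17; x_4 = 10; y_4 = 5; z_4 = 12; x_5 = 5; y_5 = 4; z_5 = 2; h_5 = 8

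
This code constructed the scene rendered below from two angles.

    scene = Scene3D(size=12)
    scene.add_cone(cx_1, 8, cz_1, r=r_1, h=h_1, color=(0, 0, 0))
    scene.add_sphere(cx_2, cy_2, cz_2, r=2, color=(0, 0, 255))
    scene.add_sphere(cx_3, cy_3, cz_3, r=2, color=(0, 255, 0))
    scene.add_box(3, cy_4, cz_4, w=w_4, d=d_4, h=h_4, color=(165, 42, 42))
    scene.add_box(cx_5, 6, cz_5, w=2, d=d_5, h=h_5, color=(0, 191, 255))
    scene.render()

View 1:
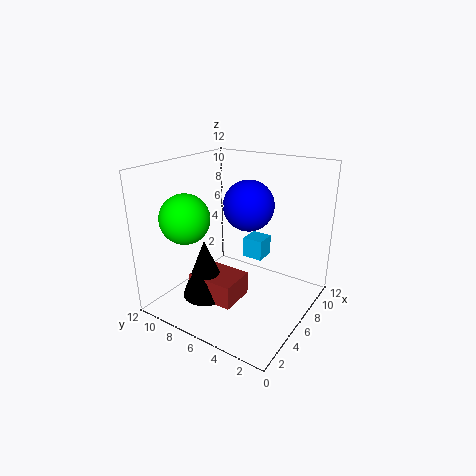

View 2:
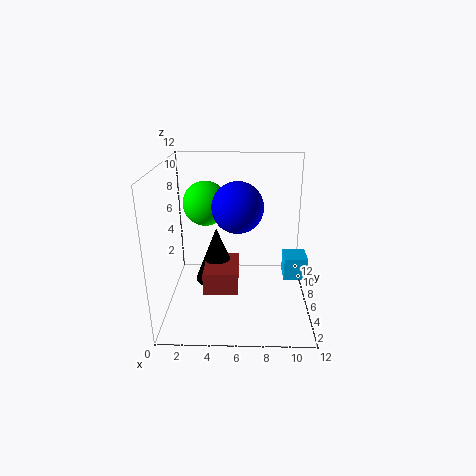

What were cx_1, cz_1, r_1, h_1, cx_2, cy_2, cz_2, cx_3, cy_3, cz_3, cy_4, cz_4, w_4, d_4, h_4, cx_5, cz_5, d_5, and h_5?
cx_1 = 4, cz_1 = 1, r_1 = 2, h_1 = 5, cx_2 = 6, cy_2 = 5, cz_2 = 9, cx_3 = 3, cy_3 = 9, cz_3 = 8, cy_4 = 5, cz_4 = 1, w_4 = 3, d_4 = 4, h_4 = 2, cx_5 = 10, cz_5 = 2, d_5 = 2, h_5 = 2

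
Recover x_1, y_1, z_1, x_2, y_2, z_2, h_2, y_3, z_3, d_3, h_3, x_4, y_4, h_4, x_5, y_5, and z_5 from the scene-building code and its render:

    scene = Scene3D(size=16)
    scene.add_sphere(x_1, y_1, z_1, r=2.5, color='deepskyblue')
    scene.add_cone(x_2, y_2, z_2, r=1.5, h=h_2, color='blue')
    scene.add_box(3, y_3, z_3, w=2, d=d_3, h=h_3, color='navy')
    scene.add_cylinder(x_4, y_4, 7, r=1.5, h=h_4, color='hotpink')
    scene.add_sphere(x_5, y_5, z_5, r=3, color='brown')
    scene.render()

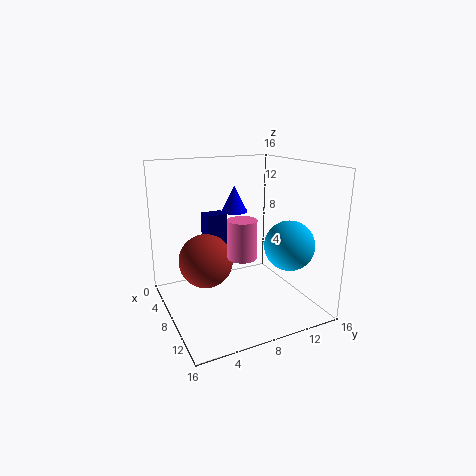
x_1 = 13.5, y_1 = 11, z_1 = 8.5, x_2 = 6, y_2 = 8.5, z_2 = 10.5, h_2 = 3, y_3 = 5.5, z_3 = 4, d_3 = 2.5, h_3 = 6, x_4 = 11, y_4 = 7, h_4 = 4, x_5 = 7, y_5 = 4.5, z_5 = 5.5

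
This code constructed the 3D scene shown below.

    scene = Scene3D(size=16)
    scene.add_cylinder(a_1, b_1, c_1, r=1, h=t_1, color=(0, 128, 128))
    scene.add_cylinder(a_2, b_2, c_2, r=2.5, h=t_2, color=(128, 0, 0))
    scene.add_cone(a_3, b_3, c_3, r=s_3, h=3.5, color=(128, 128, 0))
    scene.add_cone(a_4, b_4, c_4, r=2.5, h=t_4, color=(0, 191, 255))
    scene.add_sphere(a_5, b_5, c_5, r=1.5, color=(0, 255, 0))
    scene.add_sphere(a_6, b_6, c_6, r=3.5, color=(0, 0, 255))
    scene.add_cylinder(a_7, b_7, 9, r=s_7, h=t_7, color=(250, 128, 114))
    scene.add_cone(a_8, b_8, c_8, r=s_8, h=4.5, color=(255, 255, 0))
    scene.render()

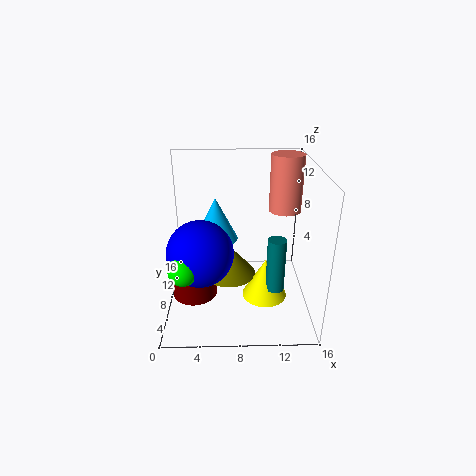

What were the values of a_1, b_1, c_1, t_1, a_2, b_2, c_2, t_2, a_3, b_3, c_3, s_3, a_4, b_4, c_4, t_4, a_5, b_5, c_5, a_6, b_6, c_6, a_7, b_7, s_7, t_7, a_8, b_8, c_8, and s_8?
a_1 = 12, b_1 = 5.5, c_1 = 3, t_1 = 6, a_2 = 3, b_2 = 7, c_2 = 1.5, t_2 = 3.5, a_3 = 7, b_3 = 8, c_3 = 3.5, s_3 = 3, a_4 = 5.5, b_4 = 10, c_4 = 7, t_4 = 5, a_5 = 2.5, b_5 = 3, c_5 = 7, a_6 = 4, b_6 = 5.5, c_6 = 7.5, a_7 = 14, b_7 = 13.5, s_7 = 2, t_7 = 7, a_8 = 11, b_8 = 6.5, c_8 = 1.5, s_8 = 2.5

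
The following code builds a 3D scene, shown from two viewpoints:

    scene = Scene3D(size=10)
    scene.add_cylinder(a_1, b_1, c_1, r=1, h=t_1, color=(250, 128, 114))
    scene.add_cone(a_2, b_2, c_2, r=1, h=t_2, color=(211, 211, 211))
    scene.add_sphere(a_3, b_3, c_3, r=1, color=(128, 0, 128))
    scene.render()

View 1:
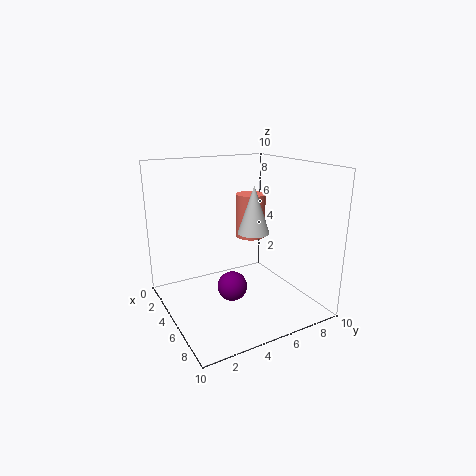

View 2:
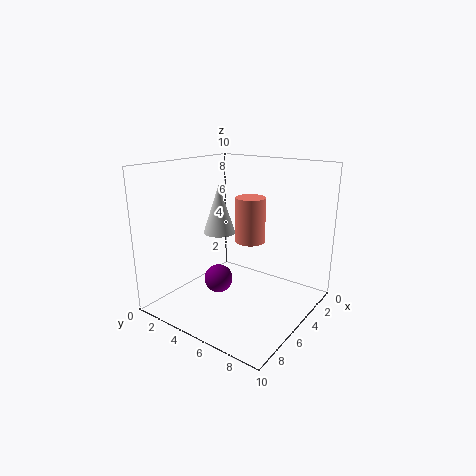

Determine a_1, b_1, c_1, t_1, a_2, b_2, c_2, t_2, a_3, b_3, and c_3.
a_1 = 5; b_1 = 6; c_1 = 5; t_1 = 3; a_2 = 7; b_2 = 5; c_2 = 6; t_2 = 3; a_3 = 6; b_3 = 4; c_3 = 2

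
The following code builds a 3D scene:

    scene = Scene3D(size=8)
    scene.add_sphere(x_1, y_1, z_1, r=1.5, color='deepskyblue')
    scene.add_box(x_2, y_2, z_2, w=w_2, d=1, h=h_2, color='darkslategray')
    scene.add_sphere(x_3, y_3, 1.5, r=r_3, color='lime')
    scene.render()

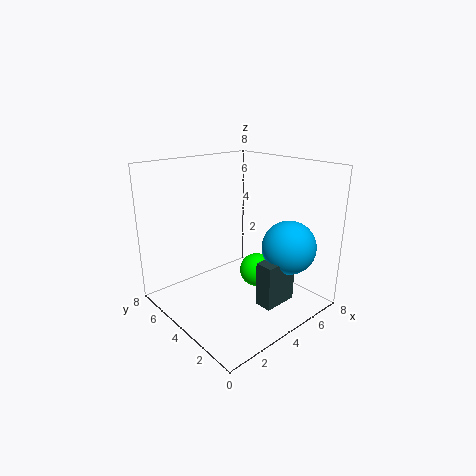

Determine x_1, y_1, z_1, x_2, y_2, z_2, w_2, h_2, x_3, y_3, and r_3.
x_1 = 6
y_1 = 2
z_1 = 3.5
x_2 = 4
y_2 = 1.5
z_2 = 0.5
w_2 = 2
h_2 = 2.5
x_3 = 5.5
y_3 = 4
r_3 = 1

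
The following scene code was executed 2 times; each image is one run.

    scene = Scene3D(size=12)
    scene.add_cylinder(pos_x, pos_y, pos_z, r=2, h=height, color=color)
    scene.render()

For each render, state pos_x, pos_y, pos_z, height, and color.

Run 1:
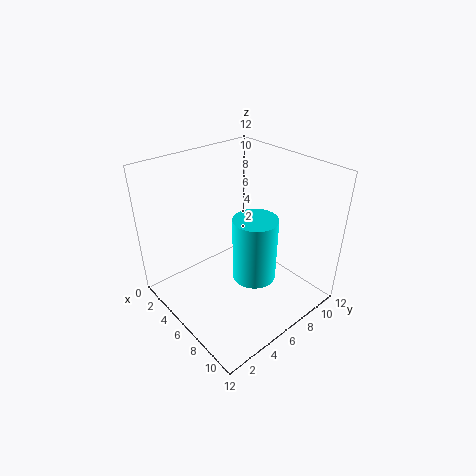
pos_x = 6, pos_y = 8, pos_z = 1, height = 6, color = 'cyan'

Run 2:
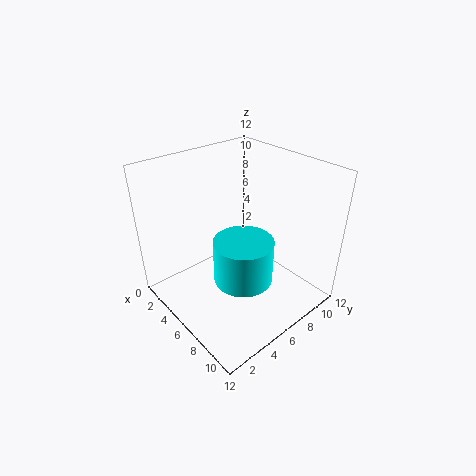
pos_x = 10, pos_y = 3, pos_z = 6, height = 3, color = 'cyan'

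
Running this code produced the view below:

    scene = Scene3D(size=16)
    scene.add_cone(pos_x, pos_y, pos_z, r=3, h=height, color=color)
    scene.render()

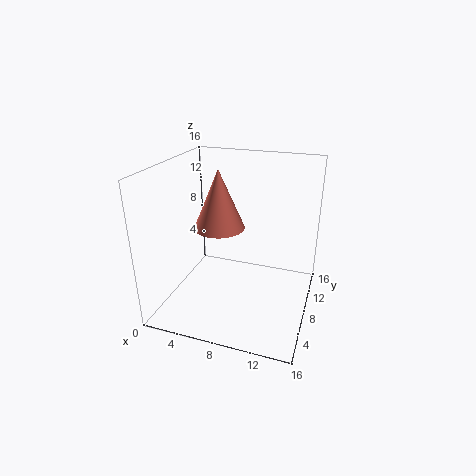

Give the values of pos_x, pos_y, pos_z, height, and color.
pos_x = 5; pos_y = 10; pos_z = 8; height = 7; color = 'salmon'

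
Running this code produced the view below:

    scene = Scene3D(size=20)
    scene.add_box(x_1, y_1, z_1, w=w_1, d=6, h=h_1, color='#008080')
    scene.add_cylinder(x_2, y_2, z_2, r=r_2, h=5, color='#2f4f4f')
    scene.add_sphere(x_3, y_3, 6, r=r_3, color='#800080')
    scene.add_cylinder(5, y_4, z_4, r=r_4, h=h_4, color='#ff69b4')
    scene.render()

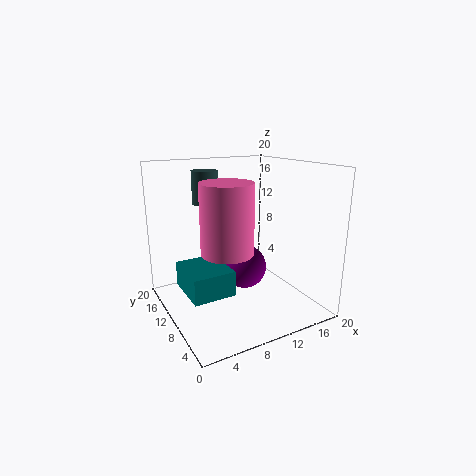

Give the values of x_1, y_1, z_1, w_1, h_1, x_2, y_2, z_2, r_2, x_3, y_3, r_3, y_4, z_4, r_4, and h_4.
x_1 = 0.5; y_1 = 2.5; z_1 = 6; w_1 = 5; h_1 = 3; x_2 = 8.5; y_2 = 17.5; z_2 = 13.5; r_2 = 2; x_3 = 10.5; y_3 = 9; r_3 = 3; y_4 = 3.5; z_4 = 11; r_4 = 3; h_4 = 8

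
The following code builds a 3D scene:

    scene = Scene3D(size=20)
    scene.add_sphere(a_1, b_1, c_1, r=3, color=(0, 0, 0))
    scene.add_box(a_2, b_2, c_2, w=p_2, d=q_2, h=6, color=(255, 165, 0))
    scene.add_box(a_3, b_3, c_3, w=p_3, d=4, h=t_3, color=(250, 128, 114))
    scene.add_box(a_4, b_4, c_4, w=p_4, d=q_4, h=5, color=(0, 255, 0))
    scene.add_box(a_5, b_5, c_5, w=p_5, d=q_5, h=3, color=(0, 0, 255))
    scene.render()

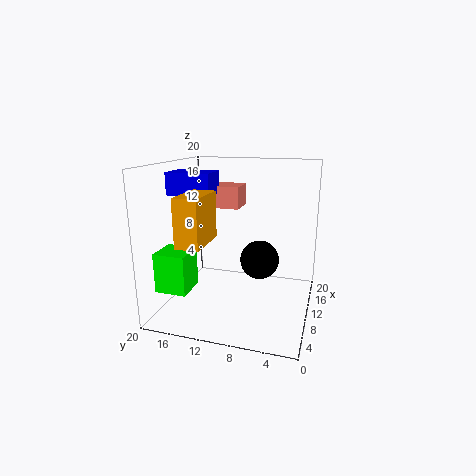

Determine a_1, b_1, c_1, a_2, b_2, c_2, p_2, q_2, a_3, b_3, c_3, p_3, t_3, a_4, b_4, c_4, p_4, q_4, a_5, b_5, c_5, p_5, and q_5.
a_1 = 15; b_1 = 8; c_1 = 5; a_2 = 1; b_2 = 12; c_2 = 11; p_2 = 6; q_2 = 3; a_3 = 10; b_3 = 10; c_3 = 14; p_3 = 4; t_3 = 3; a_4 = 1; b_4 = 14; c_4 = 5; p_4 = 4; q_4 = 4; a_5 = 7; b_5 = 13; c_5 = 16; p_5 = 4; q_5 = 6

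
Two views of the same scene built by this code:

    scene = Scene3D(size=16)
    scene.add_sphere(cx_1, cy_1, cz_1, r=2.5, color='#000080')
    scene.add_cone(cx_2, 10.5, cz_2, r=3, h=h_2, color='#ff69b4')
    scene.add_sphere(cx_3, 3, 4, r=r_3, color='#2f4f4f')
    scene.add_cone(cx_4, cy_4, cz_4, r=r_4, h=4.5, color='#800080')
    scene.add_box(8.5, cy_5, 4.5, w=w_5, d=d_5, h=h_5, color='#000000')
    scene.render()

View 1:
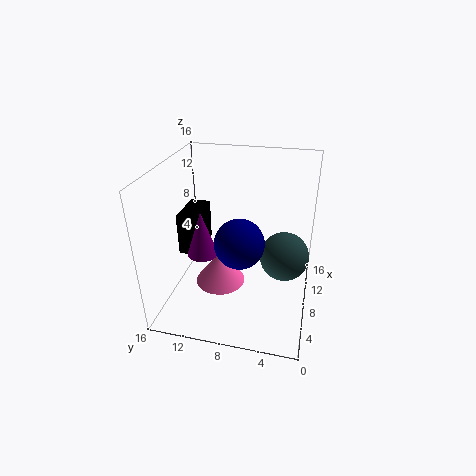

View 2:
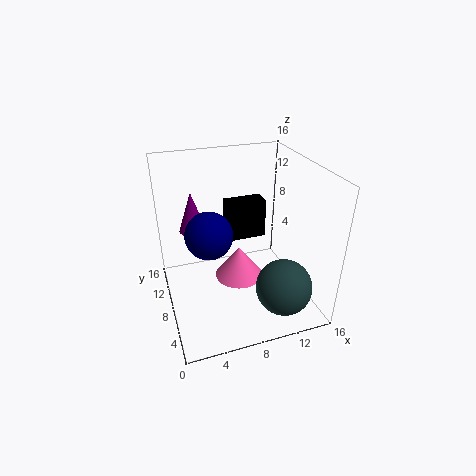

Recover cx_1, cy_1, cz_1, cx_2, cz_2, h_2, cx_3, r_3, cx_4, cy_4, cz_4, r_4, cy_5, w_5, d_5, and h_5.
cx_1 = 4.5, cy_1 = 7, cz_1 = 9.5, cx_2 = 9, cz_2 = 1, h_2 = 4, cx_3 = 11.5, r_3 = 3, cx_4 = 3.5, cy_4 = 10.5, cz_4 = 8.5, r_4 = 1.5, cy_5 = 13, w_5 = 5, d_5 = 2.5, h_5 = 5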